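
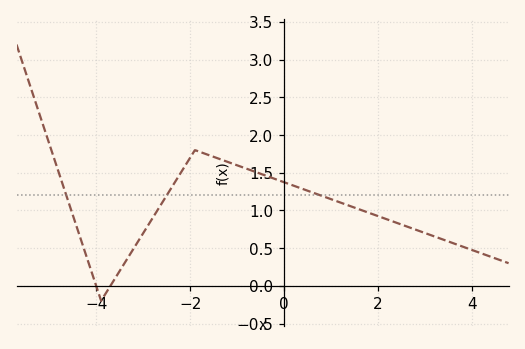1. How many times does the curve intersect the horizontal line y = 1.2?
3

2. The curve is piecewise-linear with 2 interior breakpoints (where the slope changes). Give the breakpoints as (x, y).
(-3.9, -0.2); (-1.9, 1.8)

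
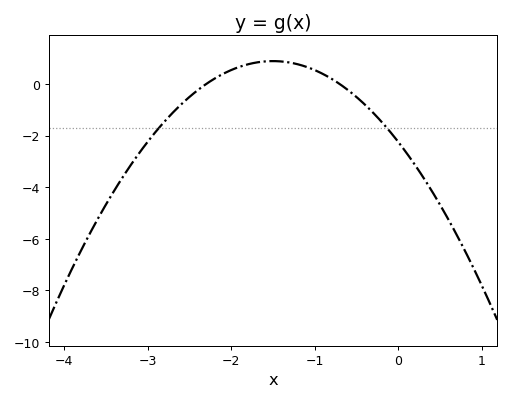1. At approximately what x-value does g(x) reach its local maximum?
-1.5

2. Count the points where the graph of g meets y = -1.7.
2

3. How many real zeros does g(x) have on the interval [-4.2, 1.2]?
2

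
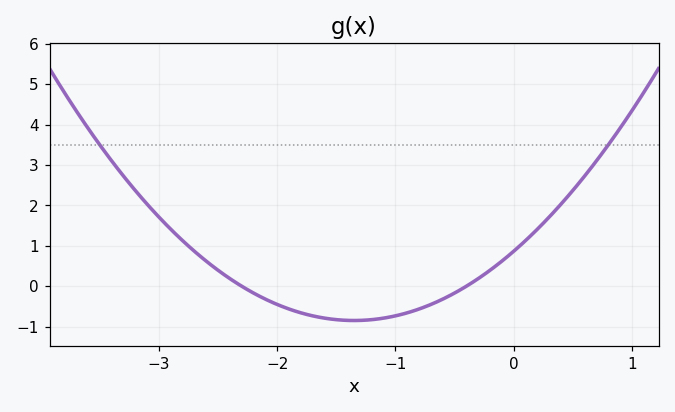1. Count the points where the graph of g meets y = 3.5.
2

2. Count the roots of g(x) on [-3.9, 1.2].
2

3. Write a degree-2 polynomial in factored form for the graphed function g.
y = 0.94(x + 2.3)(x + 0.4)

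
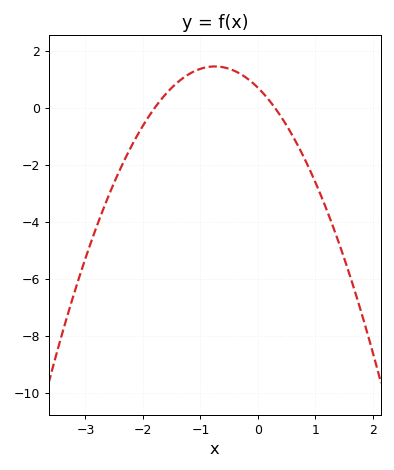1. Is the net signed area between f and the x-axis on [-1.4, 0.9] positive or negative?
positive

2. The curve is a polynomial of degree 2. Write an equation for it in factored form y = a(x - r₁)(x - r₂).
y = -1.33(x + 1.8)(x - 0.3)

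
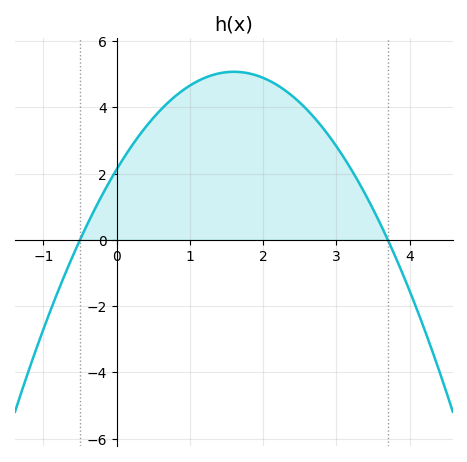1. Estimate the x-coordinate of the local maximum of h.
1.6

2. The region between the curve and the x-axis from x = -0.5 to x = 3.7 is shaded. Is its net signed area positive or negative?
positive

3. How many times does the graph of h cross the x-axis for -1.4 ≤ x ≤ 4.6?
2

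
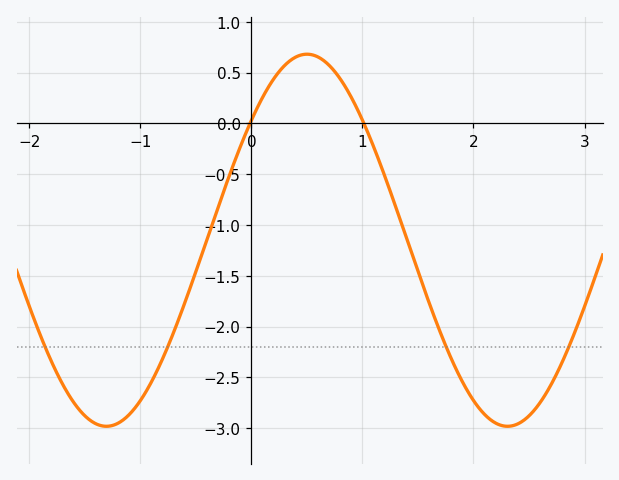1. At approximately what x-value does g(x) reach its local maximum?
0.501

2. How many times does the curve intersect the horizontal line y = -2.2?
4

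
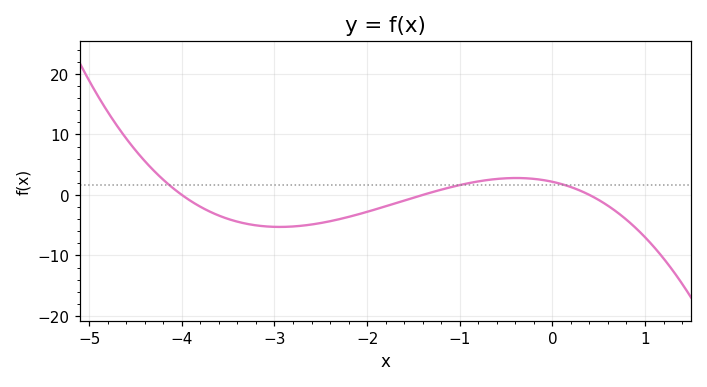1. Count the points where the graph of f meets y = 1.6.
3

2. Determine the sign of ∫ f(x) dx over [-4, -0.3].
negative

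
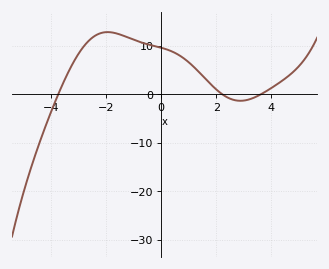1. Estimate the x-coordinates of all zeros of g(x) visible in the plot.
-3.8, 2.2, 3.6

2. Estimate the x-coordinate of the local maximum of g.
-2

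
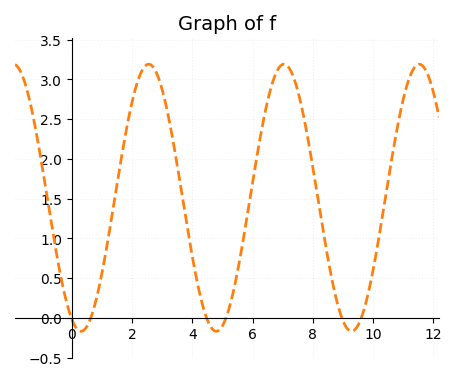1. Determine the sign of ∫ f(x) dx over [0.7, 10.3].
positive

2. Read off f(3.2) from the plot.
2.54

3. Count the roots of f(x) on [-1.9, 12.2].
6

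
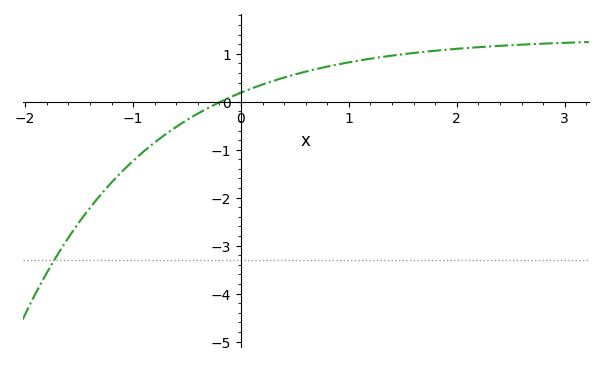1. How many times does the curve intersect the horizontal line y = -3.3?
1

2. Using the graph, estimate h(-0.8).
-0.849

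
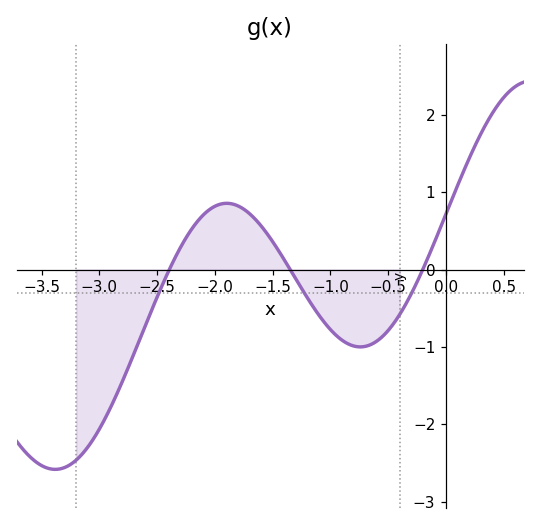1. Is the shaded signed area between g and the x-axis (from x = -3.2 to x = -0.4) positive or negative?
negative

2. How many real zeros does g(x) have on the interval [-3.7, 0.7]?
3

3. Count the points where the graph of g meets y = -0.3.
3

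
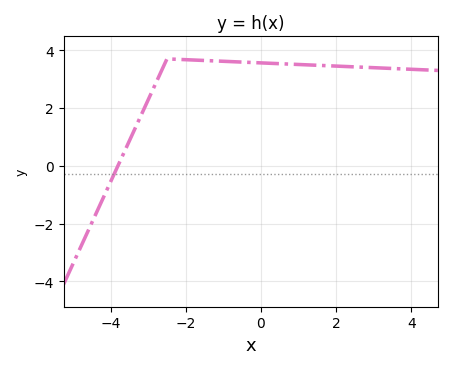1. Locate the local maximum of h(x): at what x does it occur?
-2.5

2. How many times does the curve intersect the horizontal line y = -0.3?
1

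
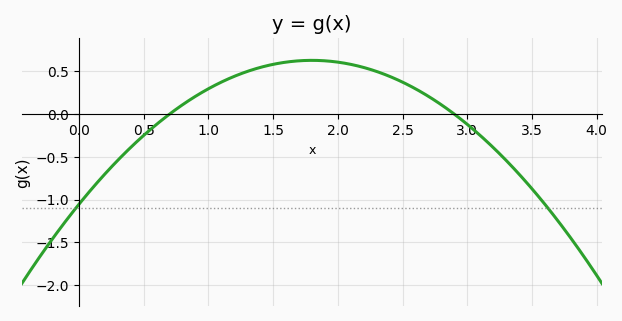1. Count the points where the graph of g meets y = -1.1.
2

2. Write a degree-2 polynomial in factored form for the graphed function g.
y = -0.52(x - 0.7)(x - 2.9)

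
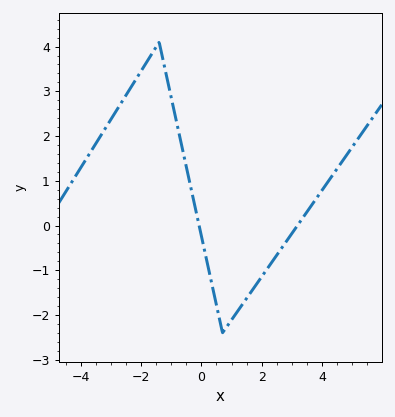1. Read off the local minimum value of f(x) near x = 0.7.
-2.4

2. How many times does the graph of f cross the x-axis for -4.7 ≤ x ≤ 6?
2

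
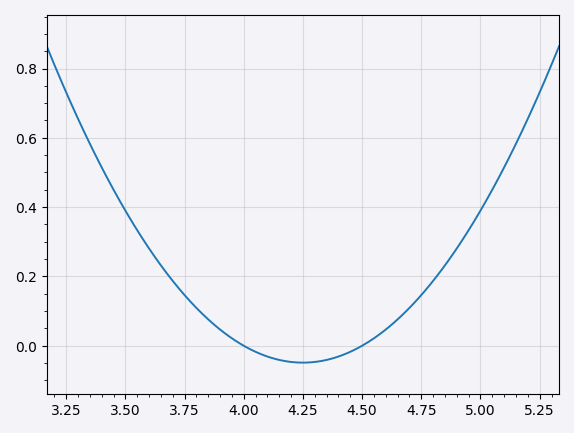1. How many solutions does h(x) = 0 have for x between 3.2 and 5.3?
2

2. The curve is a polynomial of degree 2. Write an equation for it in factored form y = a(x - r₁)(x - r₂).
y = 0.78(x - 4)(x - 4.5)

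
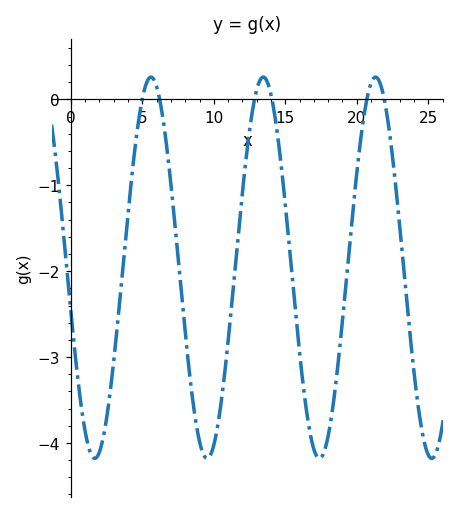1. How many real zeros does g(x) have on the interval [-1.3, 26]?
6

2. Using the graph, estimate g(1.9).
-4.14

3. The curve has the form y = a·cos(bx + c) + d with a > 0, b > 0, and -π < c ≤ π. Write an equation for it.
y = 2.22cos(0.8x + 1.8) - 1.96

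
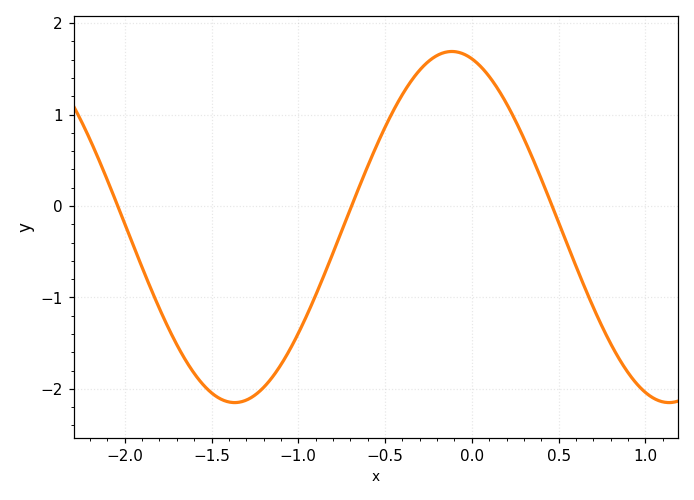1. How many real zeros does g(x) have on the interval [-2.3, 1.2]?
3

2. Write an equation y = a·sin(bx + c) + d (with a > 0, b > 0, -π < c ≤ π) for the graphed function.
y = 1.92sin(2.51x + 1.86) - 0.23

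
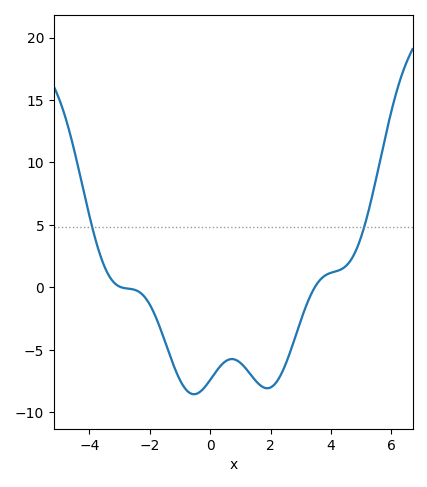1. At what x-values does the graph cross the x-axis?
-2.95, 3.46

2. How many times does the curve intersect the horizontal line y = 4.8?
2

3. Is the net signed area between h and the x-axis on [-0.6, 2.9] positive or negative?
negative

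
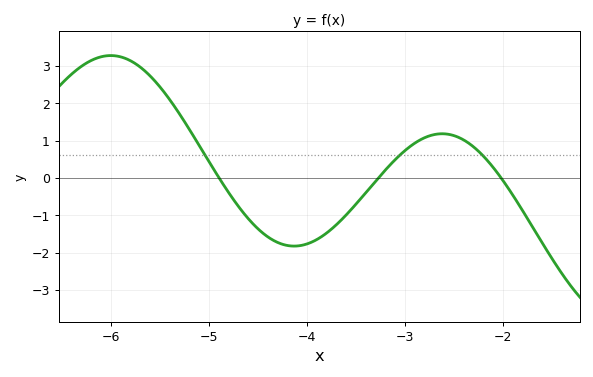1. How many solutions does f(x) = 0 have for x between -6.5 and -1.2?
3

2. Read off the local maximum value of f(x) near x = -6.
3.28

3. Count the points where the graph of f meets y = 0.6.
3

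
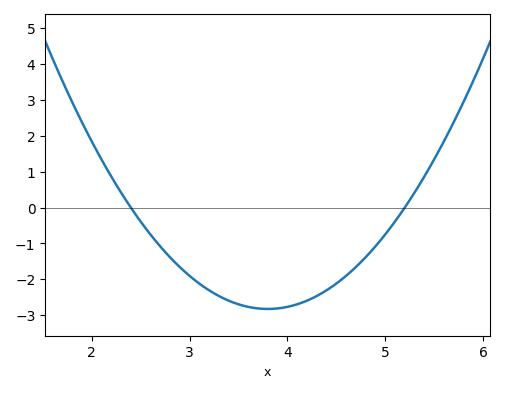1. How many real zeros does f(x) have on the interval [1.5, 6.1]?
2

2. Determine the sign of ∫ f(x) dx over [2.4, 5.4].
negative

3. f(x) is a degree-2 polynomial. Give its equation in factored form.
y = 1.44(x - 2.4)(x - 5.2)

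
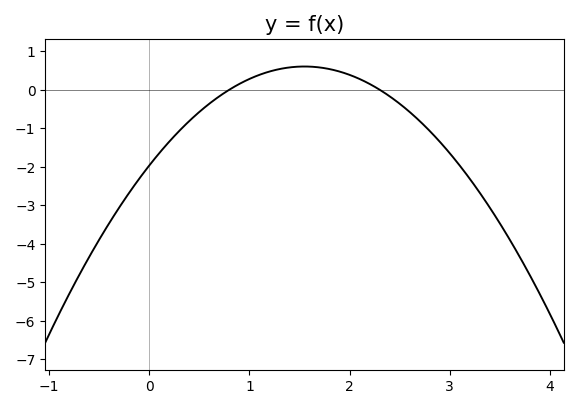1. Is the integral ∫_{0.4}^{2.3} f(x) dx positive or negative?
positive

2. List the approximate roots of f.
0.8, 2.3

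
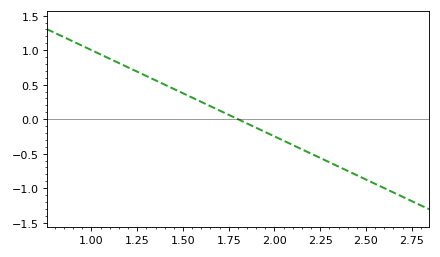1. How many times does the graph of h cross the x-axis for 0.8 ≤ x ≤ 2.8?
1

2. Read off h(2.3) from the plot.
-0.625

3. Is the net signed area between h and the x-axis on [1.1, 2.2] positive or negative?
positive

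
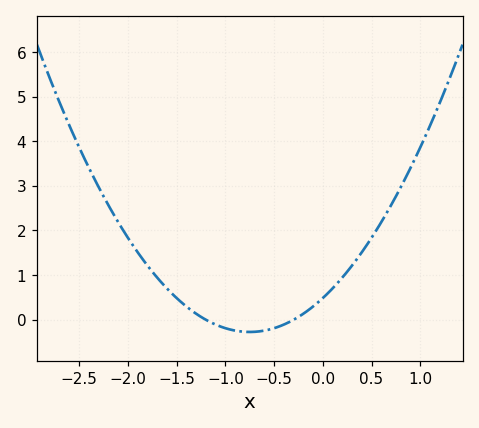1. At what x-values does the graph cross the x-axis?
-1.2, -0.3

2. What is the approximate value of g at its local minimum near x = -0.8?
-0.3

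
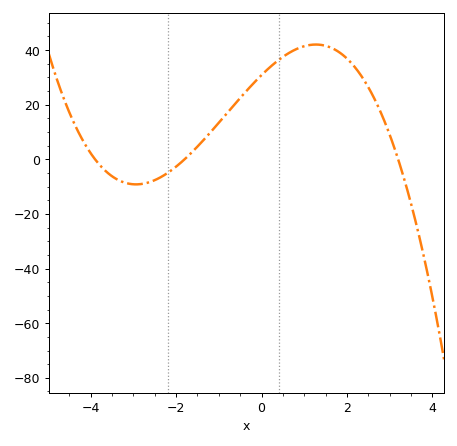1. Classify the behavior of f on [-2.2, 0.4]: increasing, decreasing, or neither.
increasing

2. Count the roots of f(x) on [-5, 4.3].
3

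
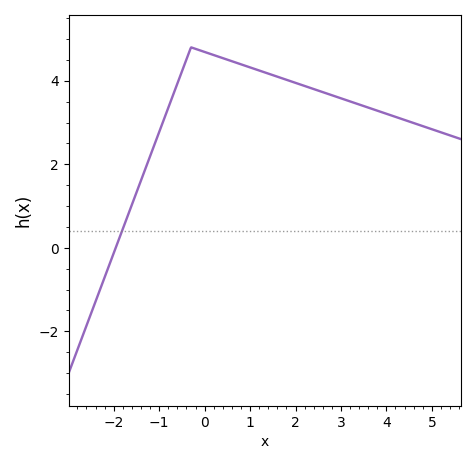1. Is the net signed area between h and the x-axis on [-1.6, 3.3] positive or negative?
positive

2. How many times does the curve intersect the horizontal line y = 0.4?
1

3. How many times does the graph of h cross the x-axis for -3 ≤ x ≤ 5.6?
1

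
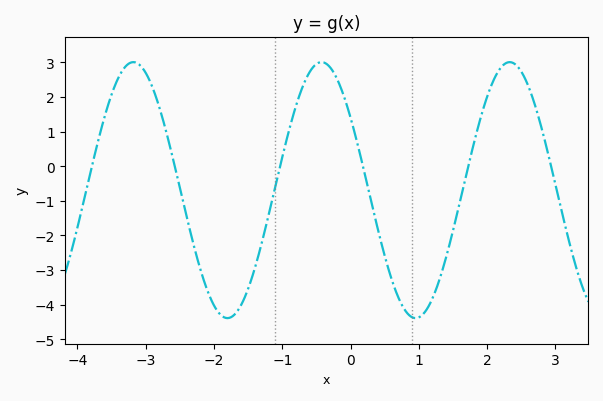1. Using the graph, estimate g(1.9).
1.4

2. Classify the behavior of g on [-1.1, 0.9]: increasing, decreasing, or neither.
neither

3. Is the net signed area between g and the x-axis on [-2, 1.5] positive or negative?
negative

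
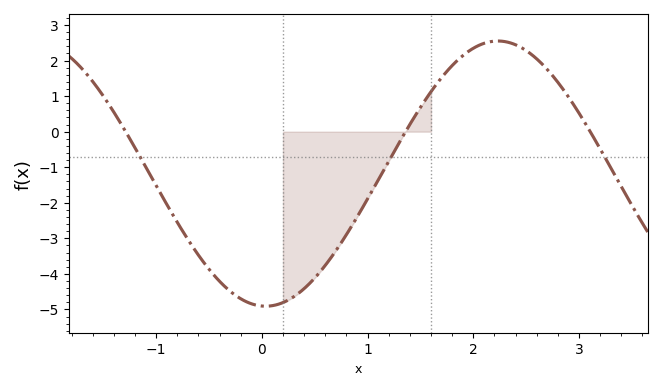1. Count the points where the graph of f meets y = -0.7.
3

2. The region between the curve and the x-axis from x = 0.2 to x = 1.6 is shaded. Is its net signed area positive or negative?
negative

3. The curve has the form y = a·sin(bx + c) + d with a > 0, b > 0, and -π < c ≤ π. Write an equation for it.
y = 3.73sin(1.4x - 1.6) - 1.18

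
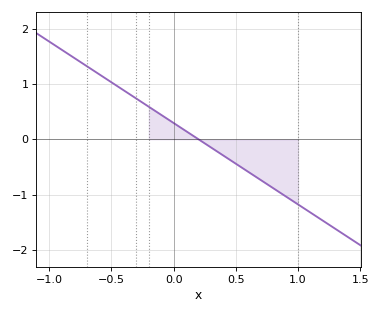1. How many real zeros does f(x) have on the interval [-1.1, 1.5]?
1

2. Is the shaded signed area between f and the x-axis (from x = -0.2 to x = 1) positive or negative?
negative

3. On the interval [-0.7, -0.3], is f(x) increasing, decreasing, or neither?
decreasing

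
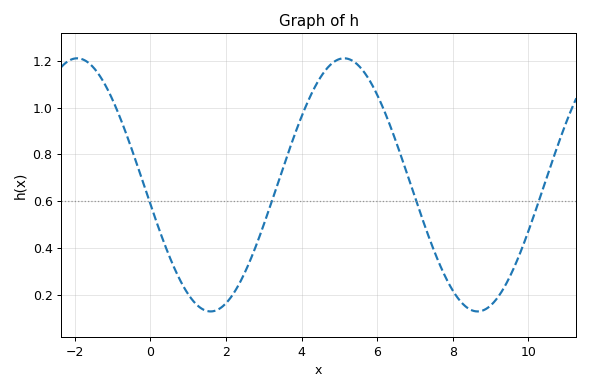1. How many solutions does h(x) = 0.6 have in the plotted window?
4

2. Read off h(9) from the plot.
0.155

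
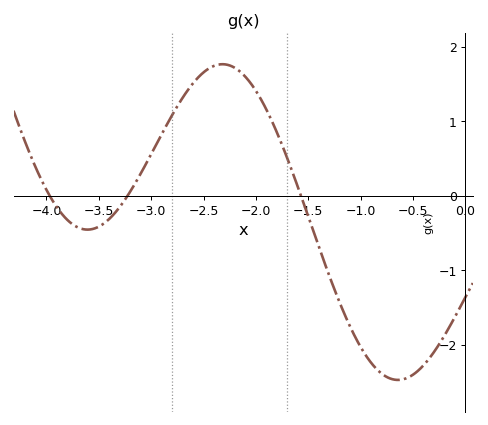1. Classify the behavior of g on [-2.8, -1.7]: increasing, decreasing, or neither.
neither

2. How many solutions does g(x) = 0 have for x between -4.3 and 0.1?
3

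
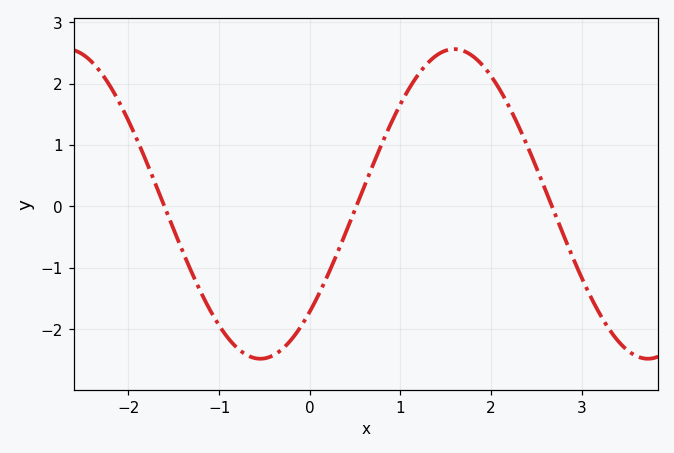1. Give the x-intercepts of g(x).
-1.6, 0.5, 2.7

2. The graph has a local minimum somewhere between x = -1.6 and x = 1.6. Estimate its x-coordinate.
-0.5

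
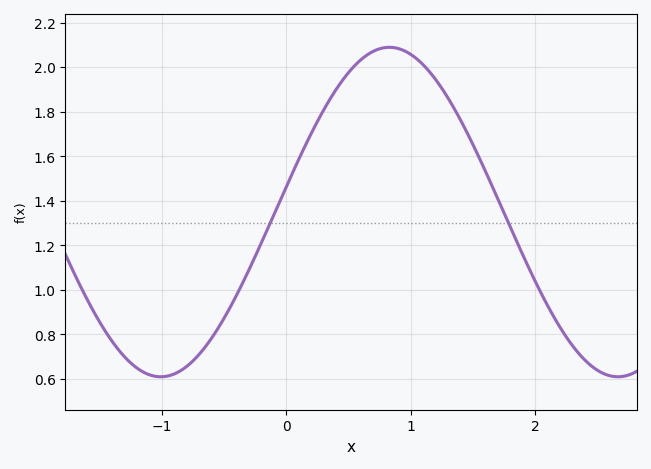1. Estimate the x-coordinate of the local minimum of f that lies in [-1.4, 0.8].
-1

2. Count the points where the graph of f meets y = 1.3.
2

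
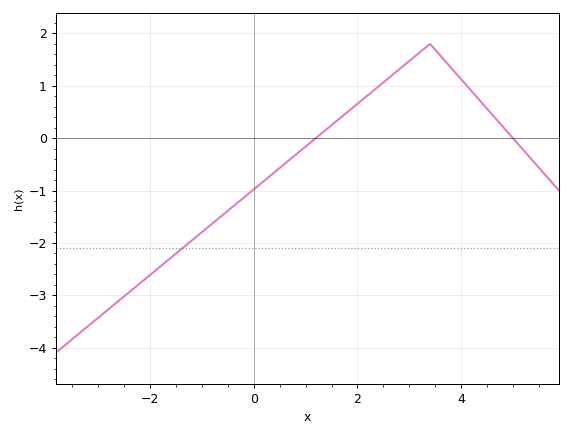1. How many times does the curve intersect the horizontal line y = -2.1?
1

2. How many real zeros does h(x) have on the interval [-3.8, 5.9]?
2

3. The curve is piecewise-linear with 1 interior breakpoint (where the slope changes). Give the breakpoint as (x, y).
(3.4, 1.8)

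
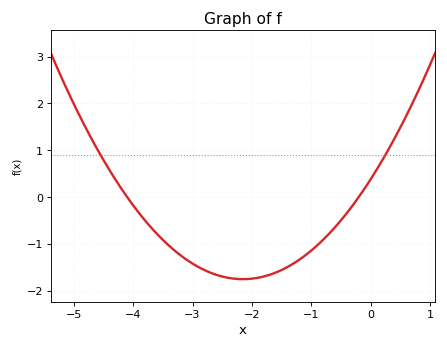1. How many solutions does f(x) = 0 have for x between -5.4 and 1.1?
2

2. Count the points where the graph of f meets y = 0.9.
2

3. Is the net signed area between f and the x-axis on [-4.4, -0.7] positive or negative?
negative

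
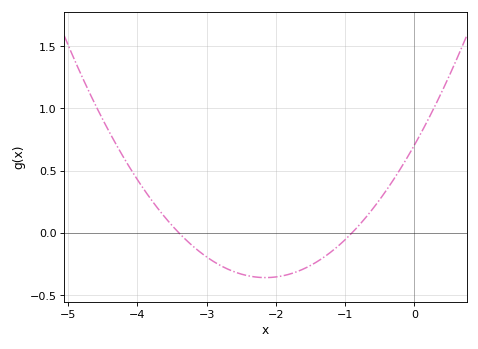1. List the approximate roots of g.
-3.4, -0.9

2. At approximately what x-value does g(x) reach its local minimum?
-2.1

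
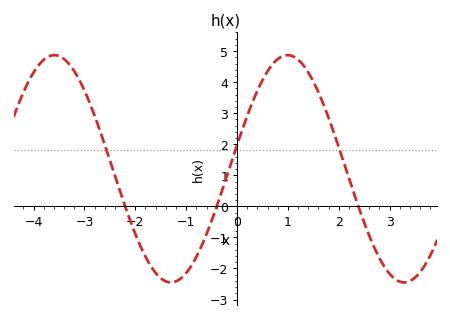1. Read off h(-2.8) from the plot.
2.9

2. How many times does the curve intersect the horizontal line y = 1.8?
3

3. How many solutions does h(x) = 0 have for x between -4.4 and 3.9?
3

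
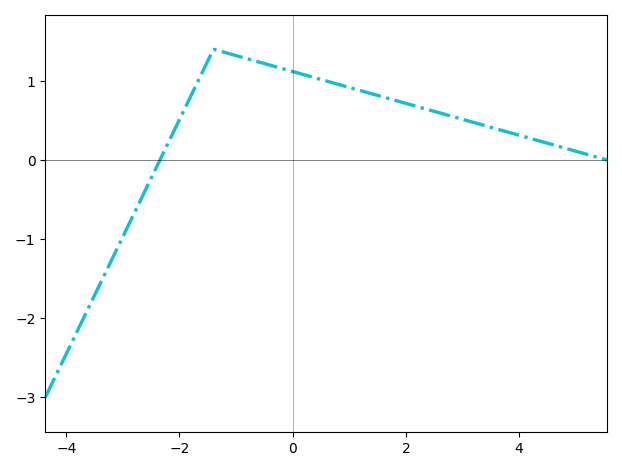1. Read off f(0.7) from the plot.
0.977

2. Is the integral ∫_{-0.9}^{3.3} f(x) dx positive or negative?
positive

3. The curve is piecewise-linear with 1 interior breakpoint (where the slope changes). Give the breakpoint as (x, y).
(-1.4, 1.4)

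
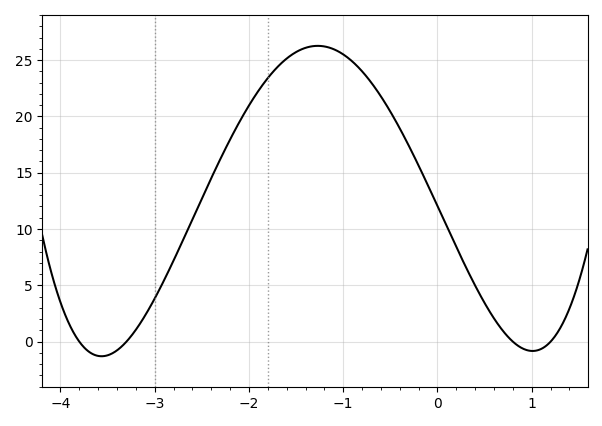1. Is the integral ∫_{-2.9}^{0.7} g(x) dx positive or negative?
positive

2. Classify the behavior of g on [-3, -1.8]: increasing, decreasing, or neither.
increasing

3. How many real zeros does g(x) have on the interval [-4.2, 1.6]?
4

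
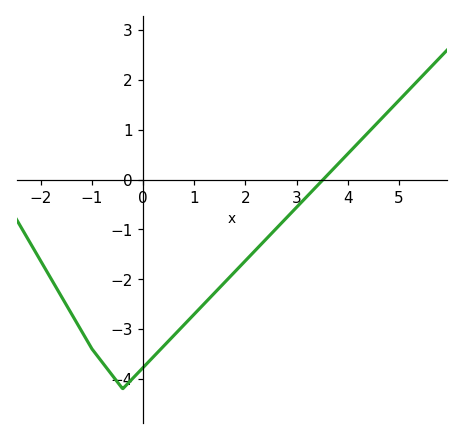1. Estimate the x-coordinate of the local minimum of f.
-0.401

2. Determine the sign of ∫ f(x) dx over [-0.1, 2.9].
negative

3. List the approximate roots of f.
3.52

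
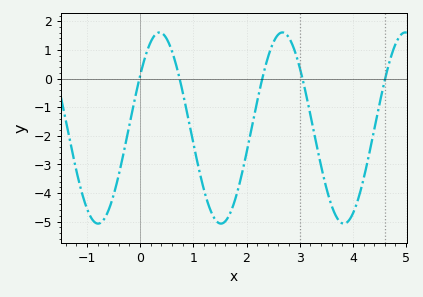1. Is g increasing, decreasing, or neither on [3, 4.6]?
neither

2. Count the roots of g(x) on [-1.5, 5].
5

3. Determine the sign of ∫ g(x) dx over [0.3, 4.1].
negative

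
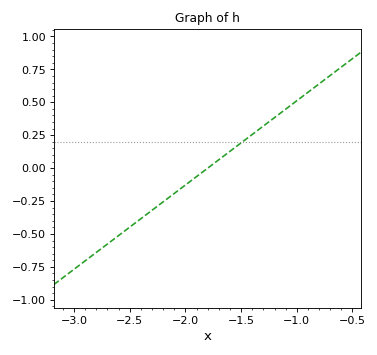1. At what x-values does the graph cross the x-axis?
-1.8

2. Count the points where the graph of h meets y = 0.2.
1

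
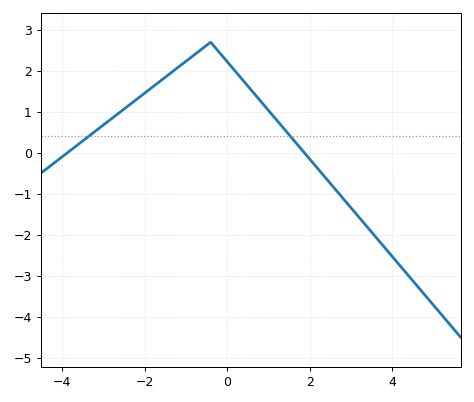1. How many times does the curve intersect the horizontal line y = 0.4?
2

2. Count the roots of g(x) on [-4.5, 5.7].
2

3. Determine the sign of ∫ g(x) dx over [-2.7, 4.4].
positive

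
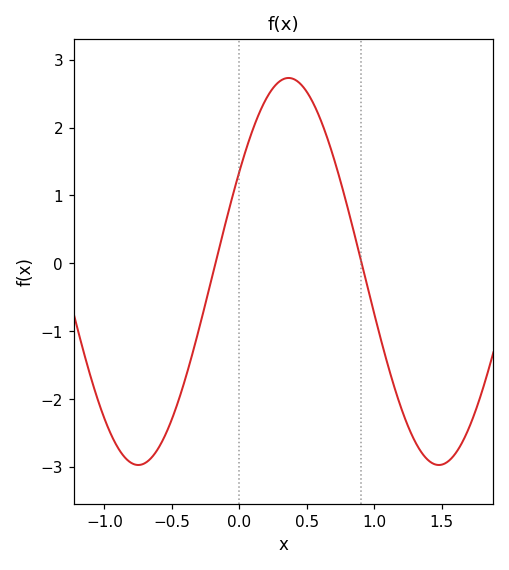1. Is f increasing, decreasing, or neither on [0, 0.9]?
neither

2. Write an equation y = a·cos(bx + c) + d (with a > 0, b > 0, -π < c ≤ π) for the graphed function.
y = 2.85cos(2.8x - 1) - 0.12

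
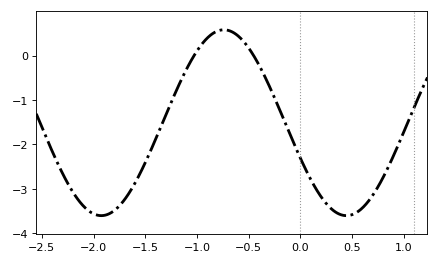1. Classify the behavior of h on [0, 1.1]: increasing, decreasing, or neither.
neither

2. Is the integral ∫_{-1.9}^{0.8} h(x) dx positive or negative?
negative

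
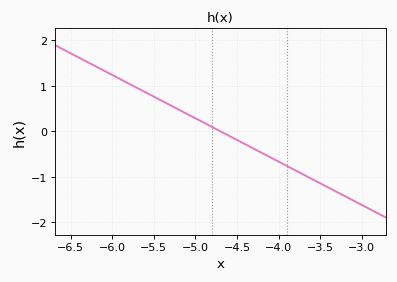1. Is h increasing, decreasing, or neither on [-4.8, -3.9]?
decreasing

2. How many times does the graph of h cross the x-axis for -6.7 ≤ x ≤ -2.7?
1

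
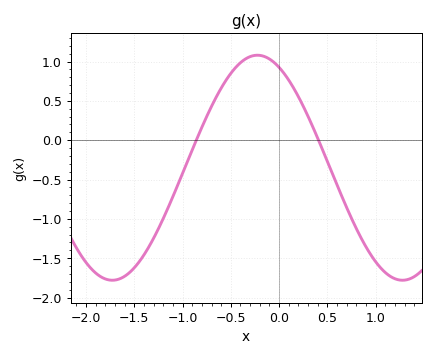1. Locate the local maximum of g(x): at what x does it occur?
-0.2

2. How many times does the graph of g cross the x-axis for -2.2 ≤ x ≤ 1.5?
2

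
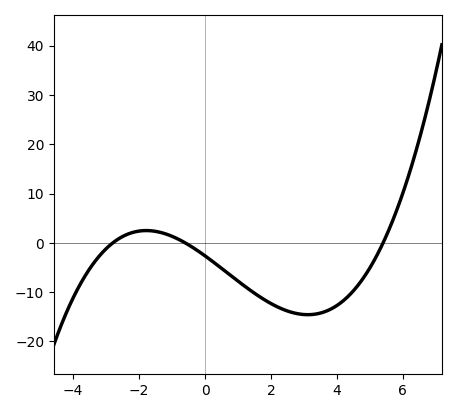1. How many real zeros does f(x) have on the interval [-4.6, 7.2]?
3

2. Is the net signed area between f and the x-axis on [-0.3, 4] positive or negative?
negative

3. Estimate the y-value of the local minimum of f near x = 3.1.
-15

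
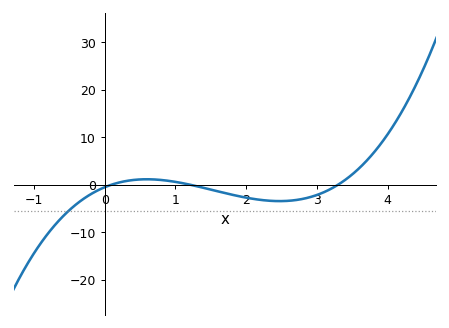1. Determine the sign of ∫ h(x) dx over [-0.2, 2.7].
negative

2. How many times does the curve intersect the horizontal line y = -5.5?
1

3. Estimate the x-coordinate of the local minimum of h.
2.5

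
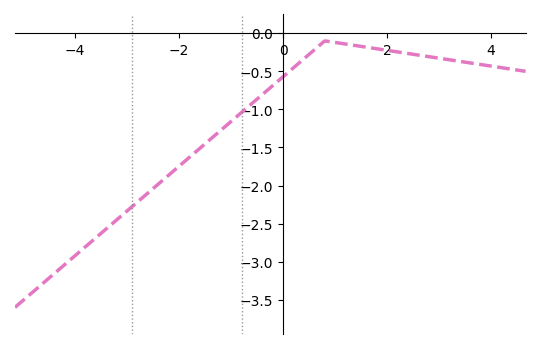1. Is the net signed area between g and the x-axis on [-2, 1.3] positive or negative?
negative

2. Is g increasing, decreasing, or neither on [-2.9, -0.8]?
increasing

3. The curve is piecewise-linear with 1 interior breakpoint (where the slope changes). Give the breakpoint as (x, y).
(0.8, -0.1)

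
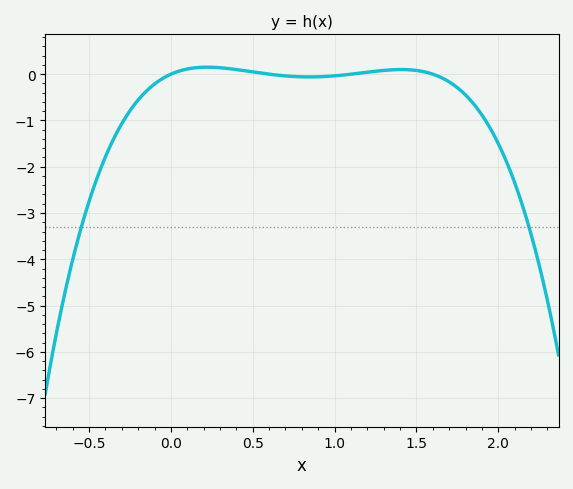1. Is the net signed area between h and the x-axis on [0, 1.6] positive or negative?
positive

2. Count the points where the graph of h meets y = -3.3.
2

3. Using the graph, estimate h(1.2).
0.043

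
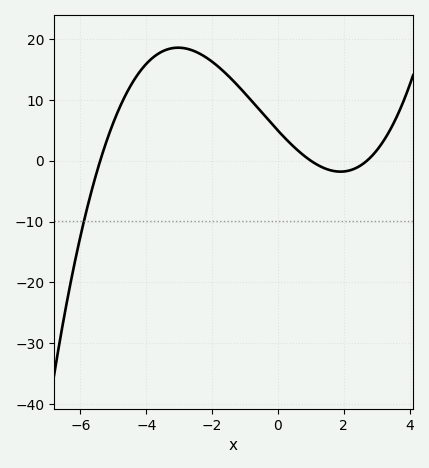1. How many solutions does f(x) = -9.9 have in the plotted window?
1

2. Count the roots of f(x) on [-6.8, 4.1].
3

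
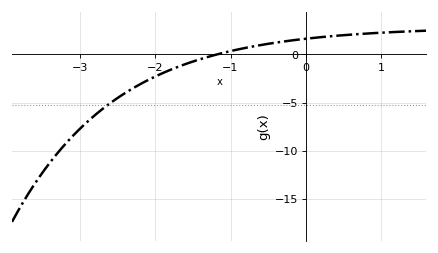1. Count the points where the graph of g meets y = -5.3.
1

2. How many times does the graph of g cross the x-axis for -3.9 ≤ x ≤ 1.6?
1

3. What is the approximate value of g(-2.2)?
-3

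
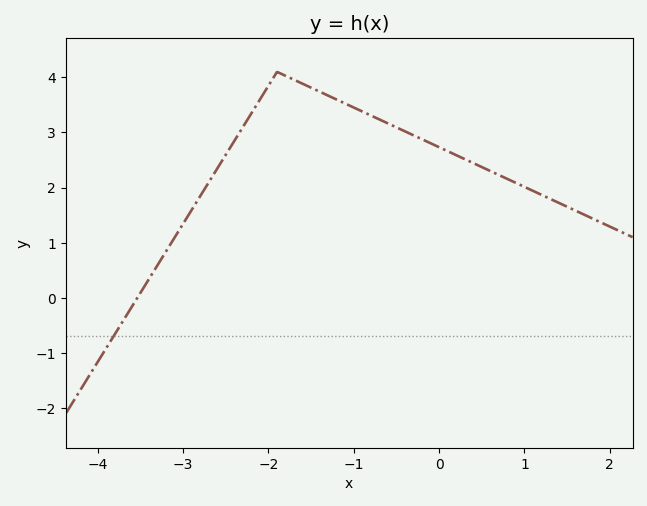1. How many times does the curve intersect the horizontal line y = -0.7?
1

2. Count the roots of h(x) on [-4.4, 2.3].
1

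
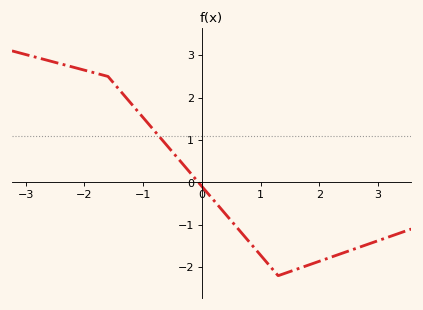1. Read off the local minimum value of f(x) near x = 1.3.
-2.2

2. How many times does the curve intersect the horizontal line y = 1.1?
1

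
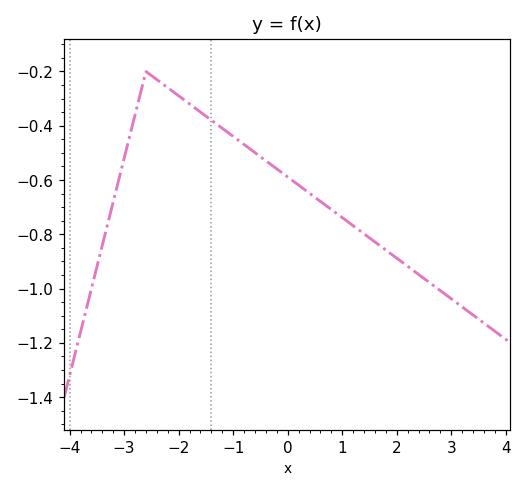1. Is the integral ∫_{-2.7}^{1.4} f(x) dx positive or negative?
negative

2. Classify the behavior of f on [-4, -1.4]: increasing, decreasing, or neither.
neither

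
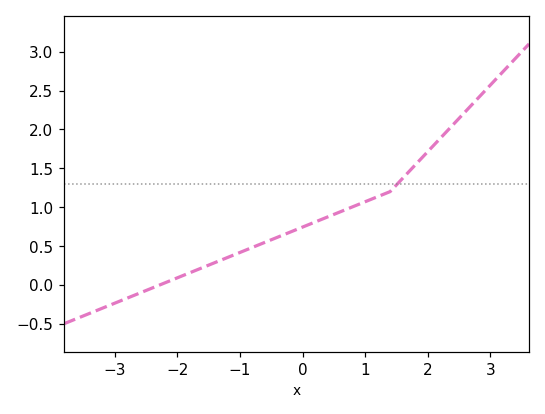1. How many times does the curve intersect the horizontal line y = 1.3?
1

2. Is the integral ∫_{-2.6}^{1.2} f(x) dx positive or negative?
positive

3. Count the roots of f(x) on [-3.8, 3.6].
1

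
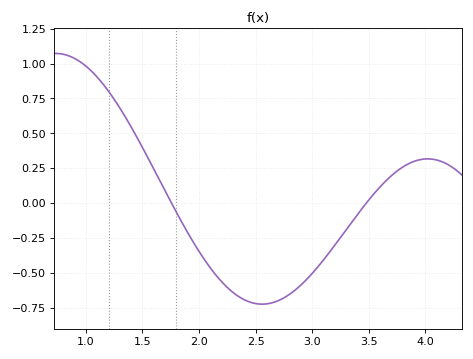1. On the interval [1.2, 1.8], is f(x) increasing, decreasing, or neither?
decreasing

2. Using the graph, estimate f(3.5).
0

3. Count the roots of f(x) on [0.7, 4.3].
2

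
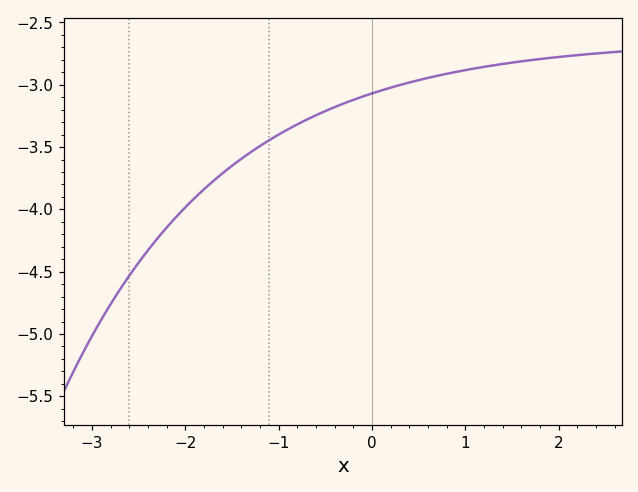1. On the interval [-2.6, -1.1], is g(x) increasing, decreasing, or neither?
increasing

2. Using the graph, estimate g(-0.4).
-3.2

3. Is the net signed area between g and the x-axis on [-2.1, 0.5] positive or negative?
negative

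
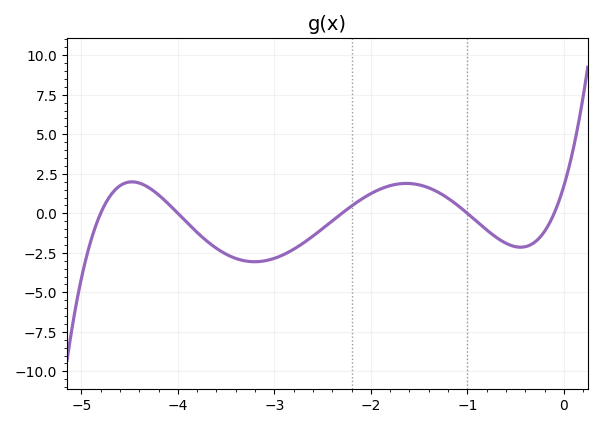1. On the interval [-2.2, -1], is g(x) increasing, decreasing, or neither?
neither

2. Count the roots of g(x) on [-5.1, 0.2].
5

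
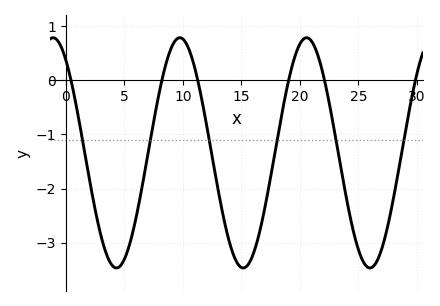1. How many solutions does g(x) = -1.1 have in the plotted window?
6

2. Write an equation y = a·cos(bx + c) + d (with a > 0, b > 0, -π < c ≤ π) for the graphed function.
y = 2.13cos(0.58x + 0.63) - 1.34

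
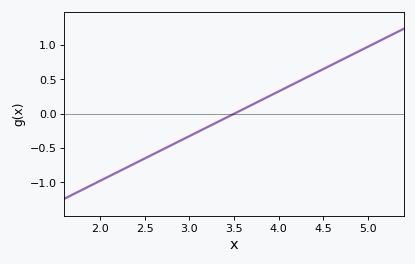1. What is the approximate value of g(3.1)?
-0.26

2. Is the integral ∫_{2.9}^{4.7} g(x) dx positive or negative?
positive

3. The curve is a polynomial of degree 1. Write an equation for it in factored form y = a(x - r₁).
y = 0.65(x - 3.5)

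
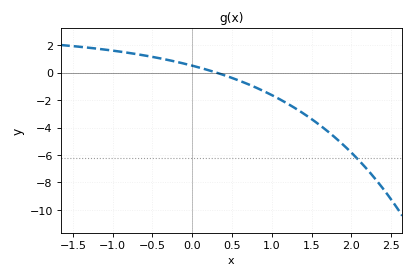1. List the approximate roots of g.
0.305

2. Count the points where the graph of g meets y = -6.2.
1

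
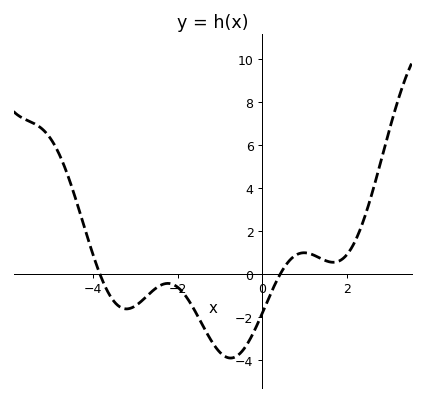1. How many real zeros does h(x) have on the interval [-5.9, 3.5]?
2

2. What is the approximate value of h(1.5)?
0.6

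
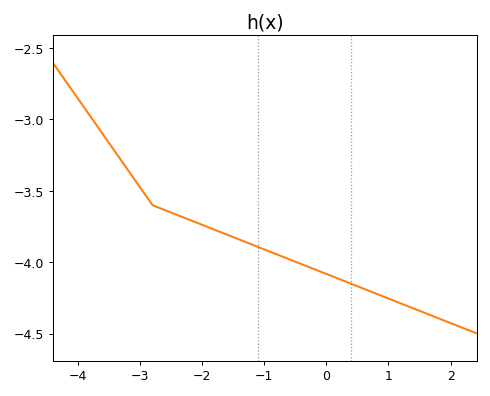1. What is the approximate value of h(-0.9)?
-3.95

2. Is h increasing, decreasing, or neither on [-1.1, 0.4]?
decreasing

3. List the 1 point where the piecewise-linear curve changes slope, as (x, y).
(-2.8, -3.6)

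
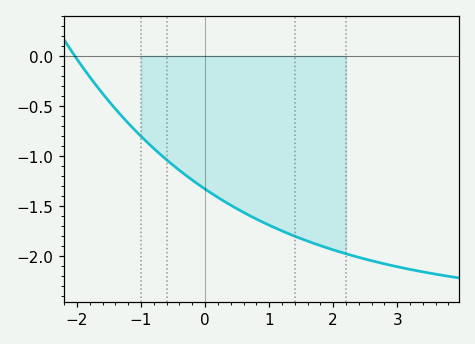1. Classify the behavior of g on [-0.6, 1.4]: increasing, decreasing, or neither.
decreasing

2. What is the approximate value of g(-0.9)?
-0.865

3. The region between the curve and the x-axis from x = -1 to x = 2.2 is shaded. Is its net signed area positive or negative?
negative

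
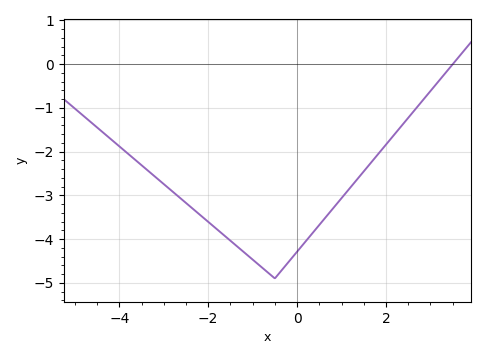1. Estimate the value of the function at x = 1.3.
-2.7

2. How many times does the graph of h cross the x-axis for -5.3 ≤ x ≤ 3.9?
1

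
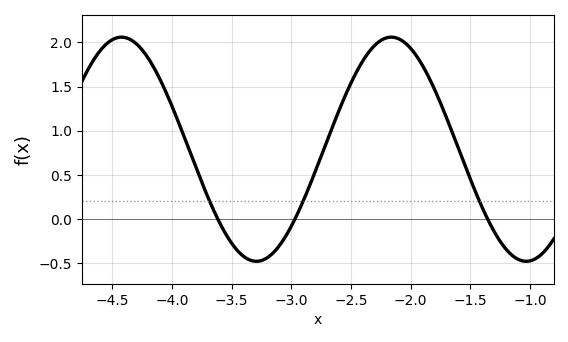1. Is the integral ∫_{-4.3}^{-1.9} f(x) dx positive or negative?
positive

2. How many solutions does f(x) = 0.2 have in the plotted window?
3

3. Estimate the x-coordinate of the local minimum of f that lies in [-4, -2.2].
-3.29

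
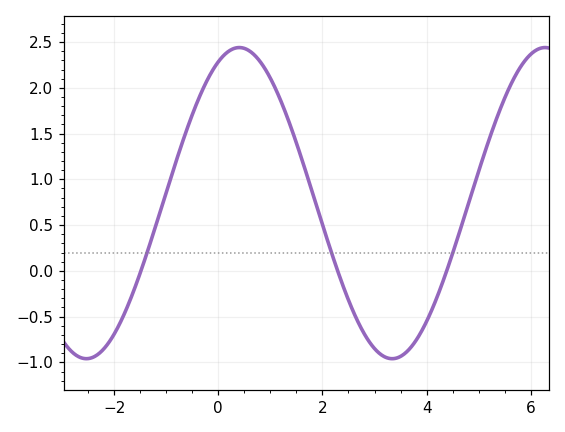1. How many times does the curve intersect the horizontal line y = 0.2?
3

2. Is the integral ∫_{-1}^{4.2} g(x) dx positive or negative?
positive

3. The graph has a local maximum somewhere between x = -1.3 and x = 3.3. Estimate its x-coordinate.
0.4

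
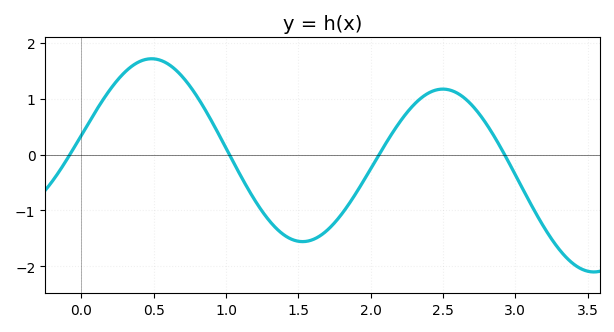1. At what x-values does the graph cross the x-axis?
-0.1, 1, 2.1, 2.9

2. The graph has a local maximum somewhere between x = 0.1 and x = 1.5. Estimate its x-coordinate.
0.5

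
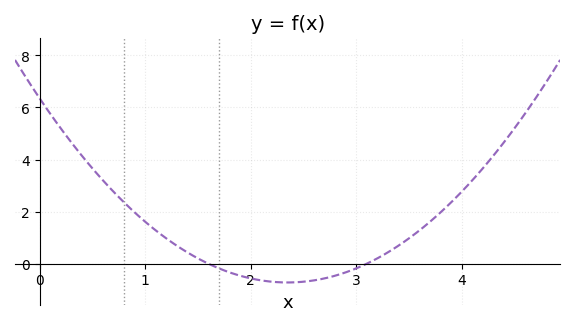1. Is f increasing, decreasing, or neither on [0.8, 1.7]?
decreasing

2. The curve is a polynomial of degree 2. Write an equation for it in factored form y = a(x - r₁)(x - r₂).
y = 1.28(x - 1.6)(x - 3.1)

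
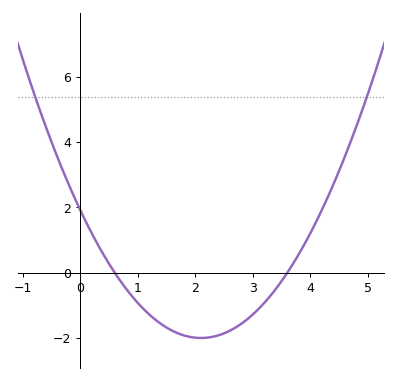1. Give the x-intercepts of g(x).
0.6, 3.6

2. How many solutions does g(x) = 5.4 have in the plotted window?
2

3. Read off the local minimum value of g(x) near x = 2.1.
-2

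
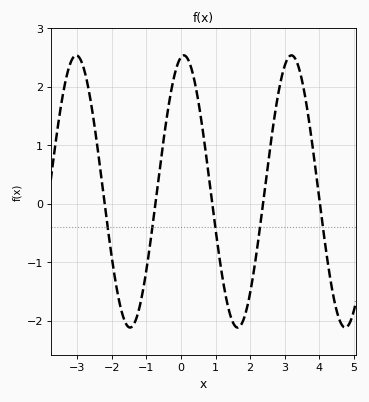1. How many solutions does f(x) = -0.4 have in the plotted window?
5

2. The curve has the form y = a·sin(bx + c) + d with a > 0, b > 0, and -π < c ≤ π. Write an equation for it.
y = 2.33sin(2.02x + 1.4) + 0.21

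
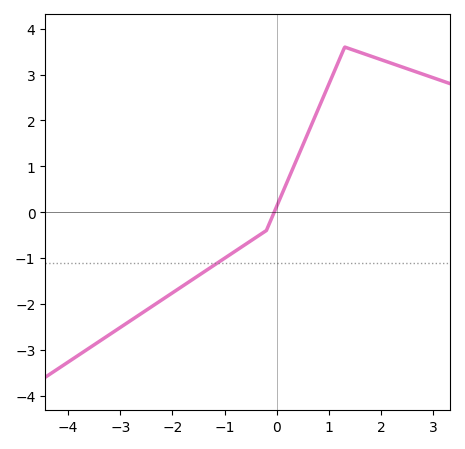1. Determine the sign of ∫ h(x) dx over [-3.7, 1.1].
negative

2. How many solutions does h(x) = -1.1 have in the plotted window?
1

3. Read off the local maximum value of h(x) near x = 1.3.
3.6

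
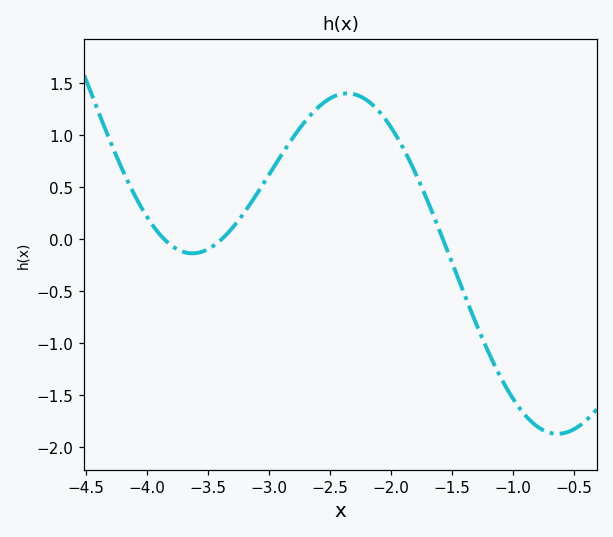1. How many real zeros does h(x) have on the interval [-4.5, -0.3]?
3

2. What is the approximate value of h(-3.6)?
-0.134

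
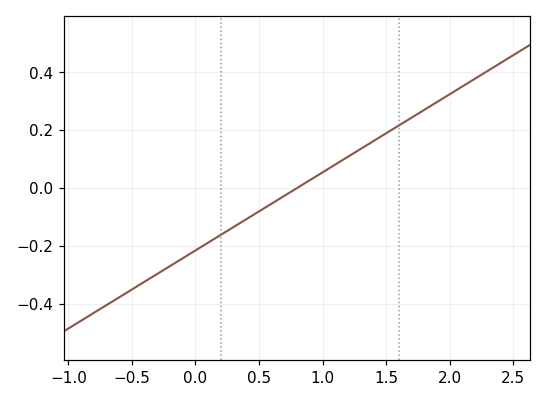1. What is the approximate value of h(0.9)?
0.02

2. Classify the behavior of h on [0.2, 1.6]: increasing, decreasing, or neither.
increasing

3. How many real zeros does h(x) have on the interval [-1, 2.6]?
1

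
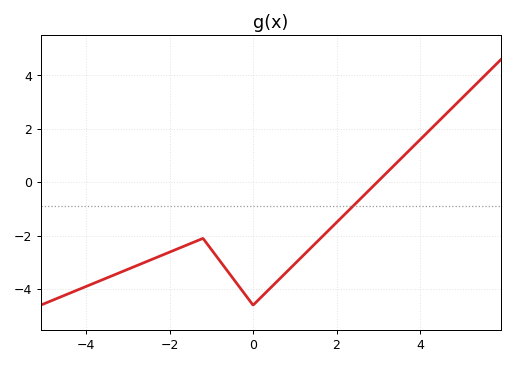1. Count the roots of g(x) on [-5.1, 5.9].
1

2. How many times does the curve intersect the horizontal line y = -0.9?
1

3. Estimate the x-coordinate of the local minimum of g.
0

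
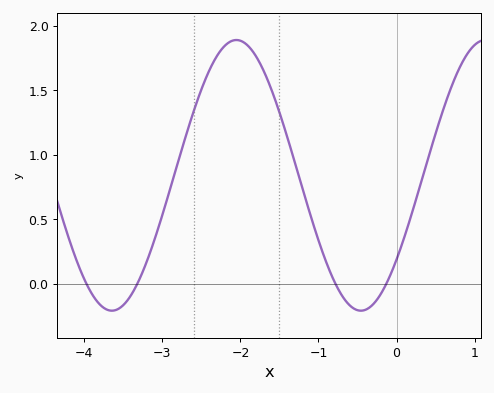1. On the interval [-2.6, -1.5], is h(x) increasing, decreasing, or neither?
neither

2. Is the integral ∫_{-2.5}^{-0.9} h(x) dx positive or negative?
positive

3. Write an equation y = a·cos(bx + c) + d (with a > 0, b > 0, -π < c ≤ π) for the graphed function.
y = 1.05cos(2x - 2.2) + 0.84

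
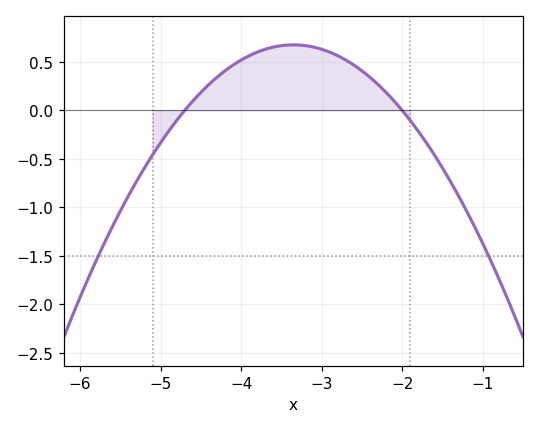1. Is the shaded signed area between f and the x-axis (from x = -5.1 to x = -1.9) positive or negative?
positive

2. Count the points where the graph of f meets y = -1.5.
2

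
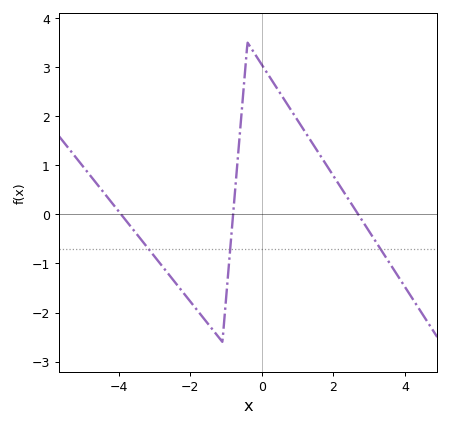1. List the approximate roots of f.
-3.94, -0.802, 2.7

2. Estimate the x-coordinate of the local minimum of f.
-1.1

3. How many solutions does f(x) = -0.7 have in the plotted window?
3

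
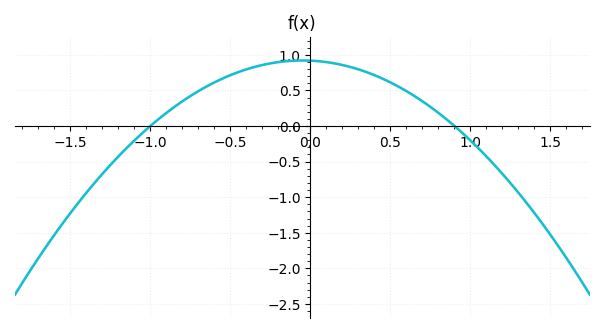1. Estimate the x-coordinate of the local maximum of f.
-0.05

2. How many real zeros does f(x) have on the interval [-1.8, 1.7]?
2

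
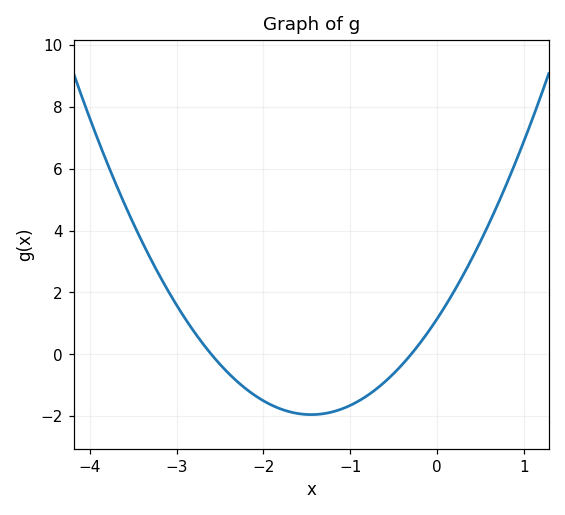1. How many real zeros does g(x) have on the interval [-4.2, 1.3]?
2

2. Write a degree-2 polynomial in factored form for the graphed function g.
y = 1.47(x + 2.6)(x + 0.3)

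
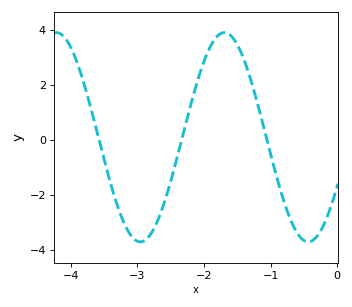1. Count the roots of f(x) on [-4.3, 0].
3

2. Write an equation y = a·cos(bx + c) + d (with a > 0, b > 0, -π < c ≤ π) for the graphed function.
y = 3.8cos(2.5x - 2.1) + 0.09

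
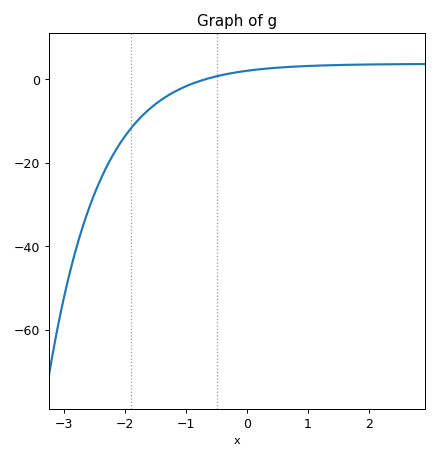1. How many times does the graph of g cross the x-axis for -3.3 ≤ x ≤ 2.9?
1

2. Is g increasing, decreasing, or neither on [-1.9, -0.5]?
increasing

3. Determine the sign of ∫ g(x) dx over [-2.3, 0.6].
negative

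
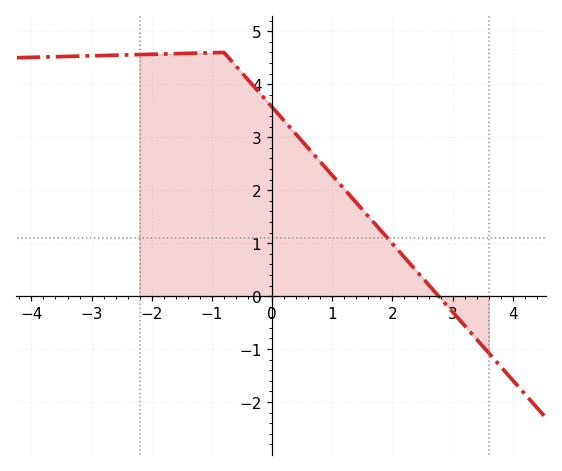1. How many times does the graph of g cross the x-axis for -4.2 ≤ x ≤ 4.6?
1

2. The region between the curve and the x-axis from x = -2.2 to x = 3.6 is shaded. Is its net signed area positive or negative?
positive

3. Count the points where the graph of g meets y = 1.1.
1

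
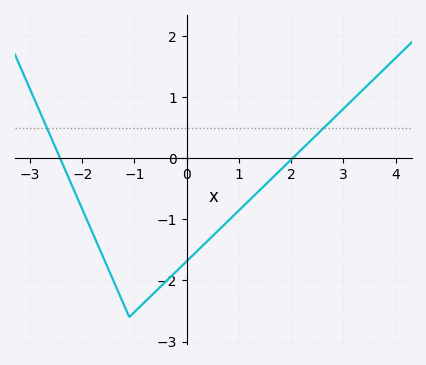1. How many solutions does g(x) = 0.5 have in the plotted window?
2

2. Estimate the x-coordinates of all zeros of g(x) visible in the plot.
-2.42, 2.03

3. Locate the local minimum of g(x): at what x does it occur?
-1.1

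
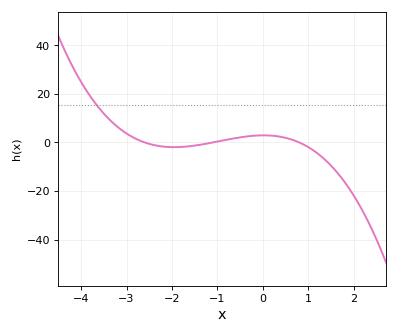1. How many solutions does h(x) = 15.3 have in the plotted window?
1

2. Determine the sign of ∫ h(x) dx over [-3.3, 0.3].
positive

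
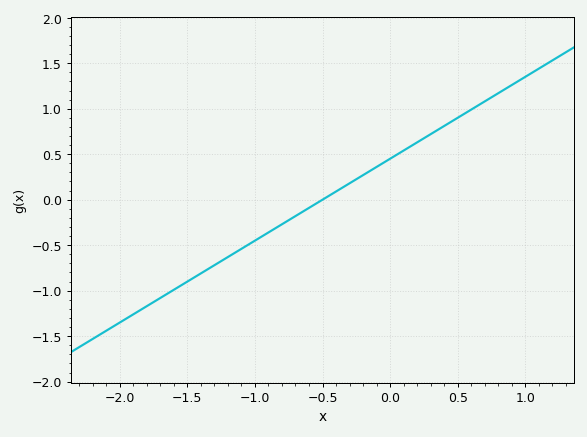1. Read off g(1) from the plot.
1.35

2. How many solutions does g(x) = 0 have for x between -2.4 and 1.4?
1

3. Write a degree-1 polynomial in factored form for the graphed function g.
y = 0.9(x + 0.5)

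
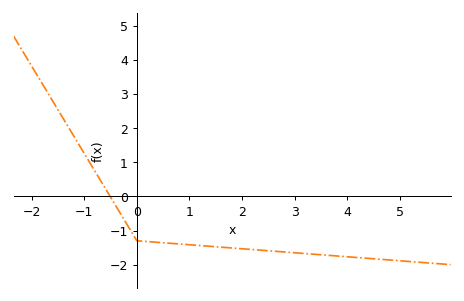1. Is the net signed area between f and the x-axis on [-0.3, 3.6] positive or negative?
negative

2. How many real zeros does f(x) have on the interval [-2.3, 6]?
1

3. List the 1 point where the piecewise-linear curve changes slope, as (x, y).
(0, -1.3)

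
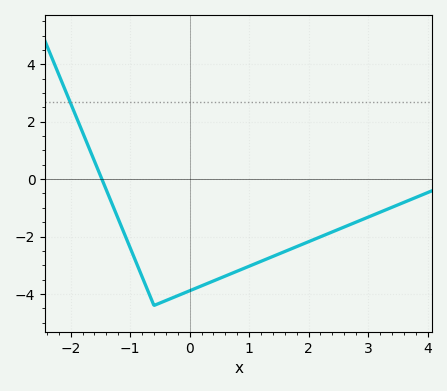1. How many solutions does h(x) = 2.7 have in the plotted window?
1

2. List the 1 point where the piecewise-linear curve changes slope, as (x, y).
(-0.6, -4.4)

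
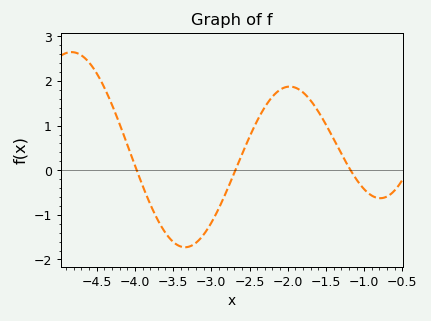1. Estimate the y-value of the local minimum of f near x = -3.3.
-1.73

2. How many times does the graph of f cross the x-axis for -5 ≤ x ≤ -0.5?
3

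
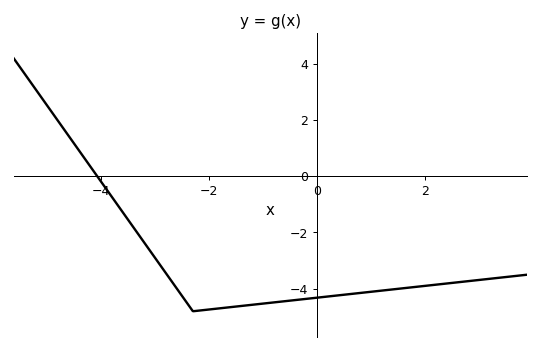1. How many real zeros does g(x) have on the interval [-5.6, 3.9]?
1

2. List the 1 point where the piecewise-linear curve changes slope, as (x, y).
(-2.3, -4.8)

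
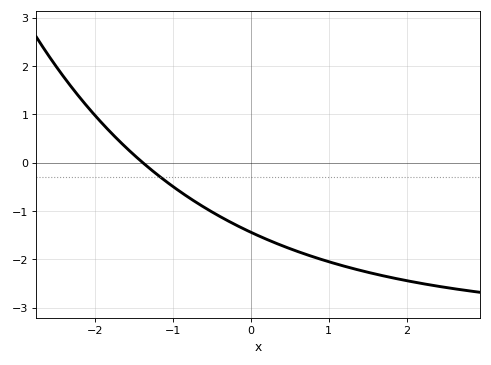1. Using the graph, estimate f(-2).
0.973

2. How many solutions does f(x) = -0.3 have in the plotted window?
1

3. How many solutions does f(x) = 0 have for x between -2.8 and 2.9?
1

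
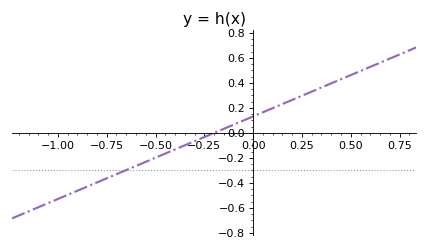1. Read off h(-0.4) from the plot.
-0.132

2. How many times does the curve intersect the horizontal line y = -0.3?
1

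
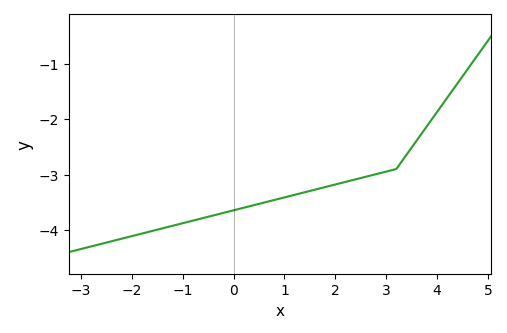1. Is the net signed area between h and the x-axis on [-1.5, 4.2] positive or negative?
negative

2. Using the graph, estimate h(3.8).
-2.1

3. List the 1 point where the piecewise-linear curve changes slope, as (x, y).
(3.2, -2.9)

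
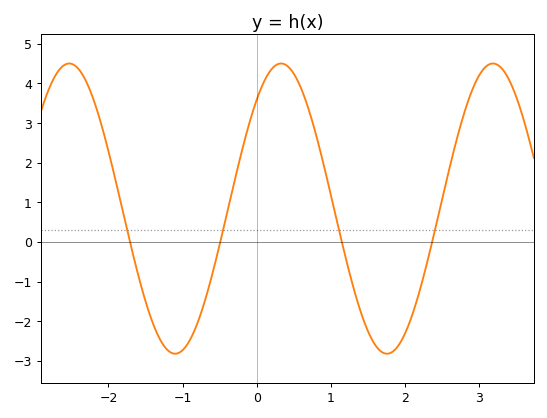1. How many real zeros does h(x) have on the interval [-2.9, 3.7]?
4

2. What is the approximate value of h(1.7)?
-2.8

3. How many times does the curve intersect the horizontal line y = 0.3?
4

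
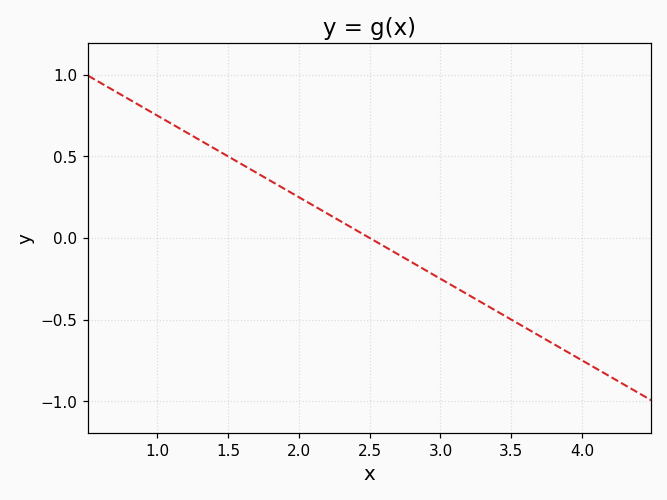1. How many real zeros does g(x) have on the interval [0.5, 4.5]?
1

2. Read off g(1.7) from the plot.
0.4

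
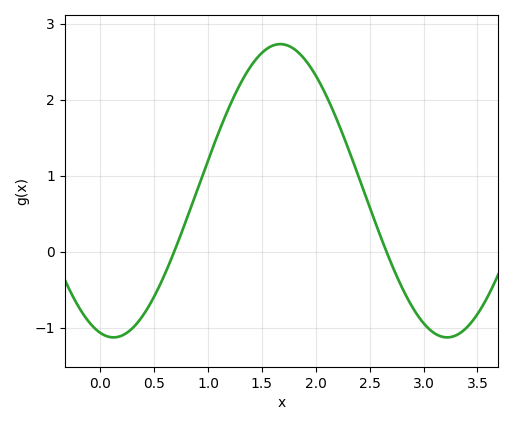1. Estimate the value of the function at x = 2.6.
0.201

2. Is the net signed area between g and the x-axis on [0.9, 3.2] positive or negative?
positive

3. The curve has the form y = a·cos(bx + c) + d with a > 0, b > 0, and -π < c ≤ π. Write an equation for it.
y = 1.93cos(2.03x + 2.89) + 0.8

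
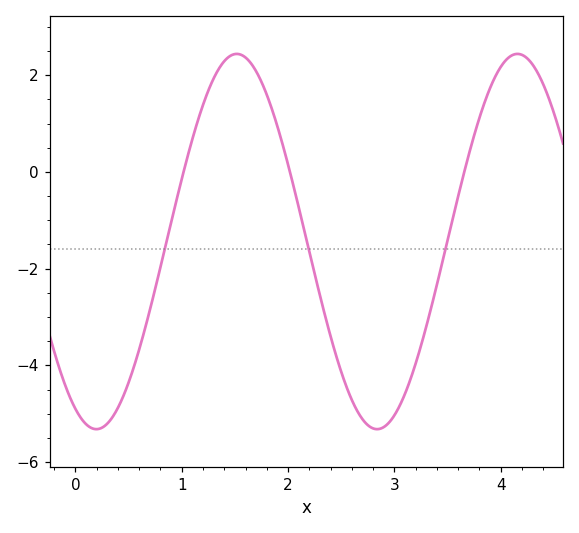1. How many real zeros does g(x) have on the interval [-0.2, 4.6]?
3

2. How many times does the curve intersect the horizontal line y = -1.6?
3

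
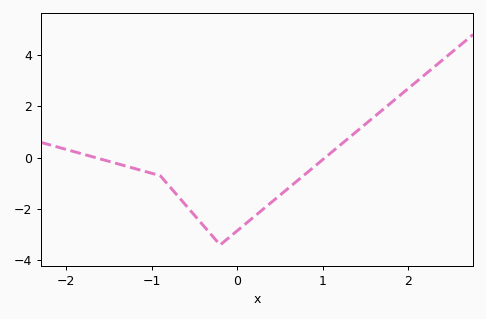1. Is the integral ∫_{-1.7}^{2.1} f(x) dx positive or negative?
negative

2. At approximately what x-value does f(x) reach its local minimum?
-0.2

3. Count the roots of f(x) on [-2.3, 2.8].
2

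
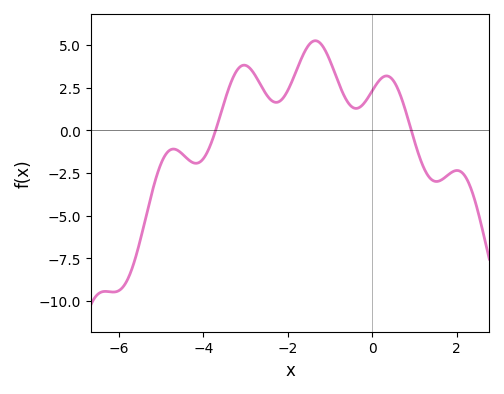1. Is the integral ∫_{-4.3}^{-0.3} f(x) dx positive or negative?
positive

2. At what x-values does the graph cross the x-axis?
-3.8, 1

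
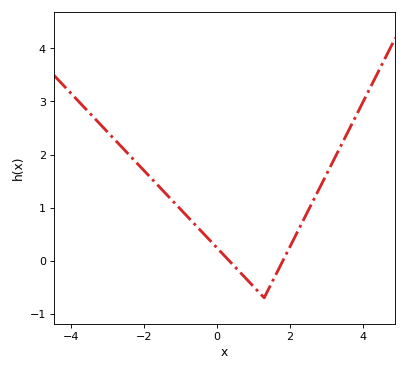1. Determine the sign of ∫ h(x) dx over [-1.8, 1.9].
positive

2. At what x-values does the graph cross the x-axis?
0.337, 1.81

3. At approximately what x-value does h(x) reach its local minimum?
1.3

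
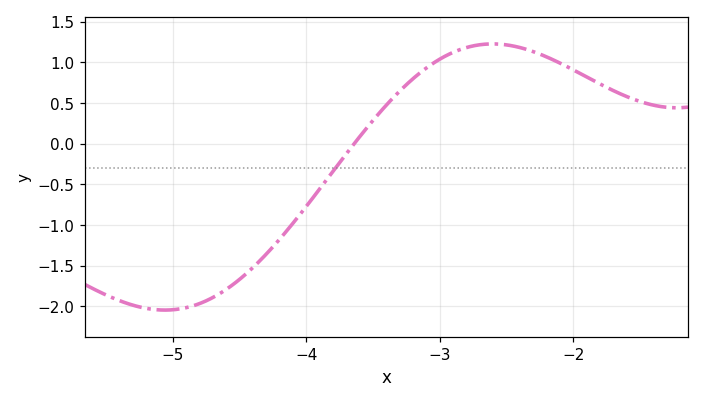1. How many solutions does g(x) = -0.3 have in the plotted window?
1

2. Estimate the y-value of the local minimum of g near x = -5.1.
-2.05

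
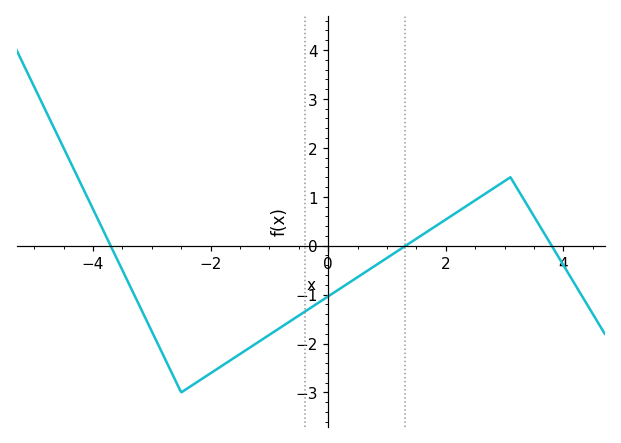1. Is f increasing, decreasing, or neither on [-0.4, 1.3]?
increasing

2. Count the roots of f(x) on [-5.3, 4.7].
3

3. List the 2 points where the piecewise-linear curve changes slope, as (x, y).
(-2.5, -3); (3.1, 1.4)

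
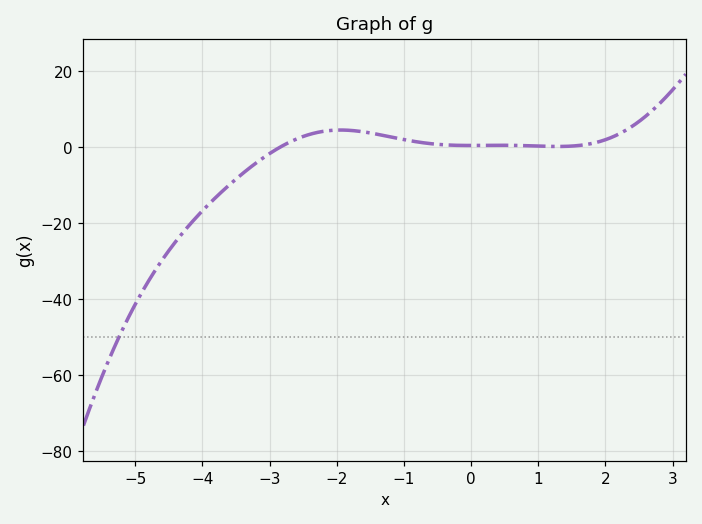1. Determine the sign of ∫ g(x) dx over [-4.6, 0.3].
negative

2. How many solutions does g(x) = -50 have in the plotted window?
1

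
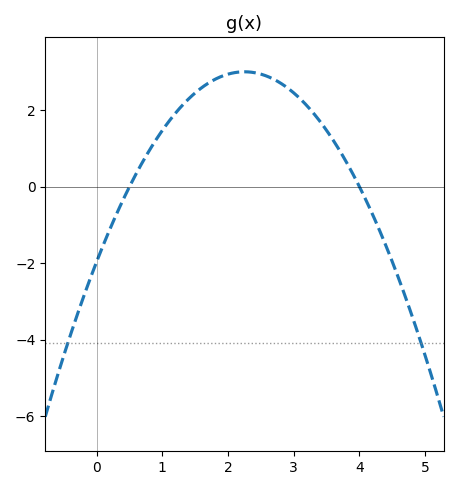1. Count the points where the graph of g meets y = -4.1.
2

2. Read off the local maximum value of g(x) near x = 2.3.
3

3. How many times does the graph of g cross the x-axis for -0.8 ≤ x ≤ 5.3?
2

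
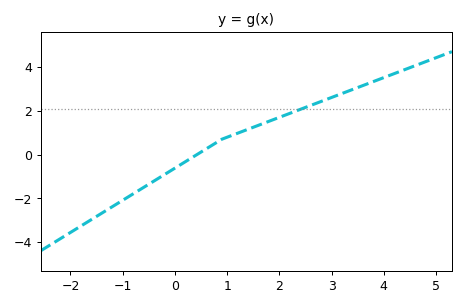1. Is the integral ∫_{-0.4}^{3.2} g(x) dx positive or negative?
positive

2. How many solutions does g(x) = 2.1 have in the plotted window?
1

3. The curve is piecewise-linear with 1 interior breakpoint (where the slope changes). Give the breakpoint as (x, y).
(0.9, 0.7)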